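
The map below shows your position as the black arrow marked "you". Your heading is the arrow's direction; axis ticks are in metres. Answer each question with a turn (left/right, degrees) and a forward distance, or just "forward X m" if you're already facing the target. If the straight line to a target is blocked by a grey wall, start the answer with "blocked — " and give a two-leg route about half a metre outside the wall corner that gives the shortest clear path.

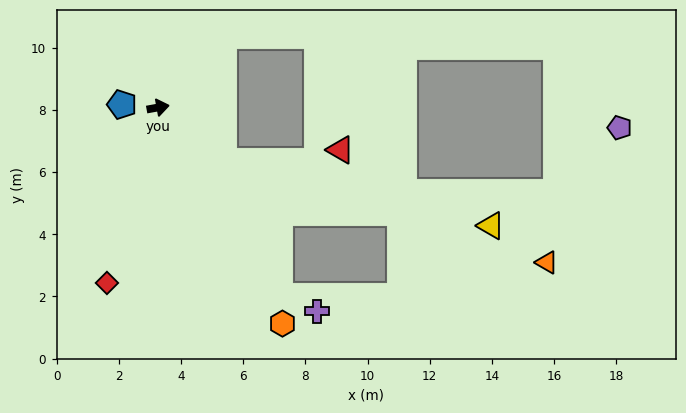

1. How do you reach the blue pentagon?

turn left 165°, forward 1.2 m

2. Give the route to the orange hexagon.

turn right 70°, forward 8.0 m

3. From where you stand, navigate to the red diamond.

turn right 117°, forward 5.9 m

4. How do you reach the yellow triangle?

blocked — turn right 49°, forward 2.7 m, then turn left 25°, forward 8.8 m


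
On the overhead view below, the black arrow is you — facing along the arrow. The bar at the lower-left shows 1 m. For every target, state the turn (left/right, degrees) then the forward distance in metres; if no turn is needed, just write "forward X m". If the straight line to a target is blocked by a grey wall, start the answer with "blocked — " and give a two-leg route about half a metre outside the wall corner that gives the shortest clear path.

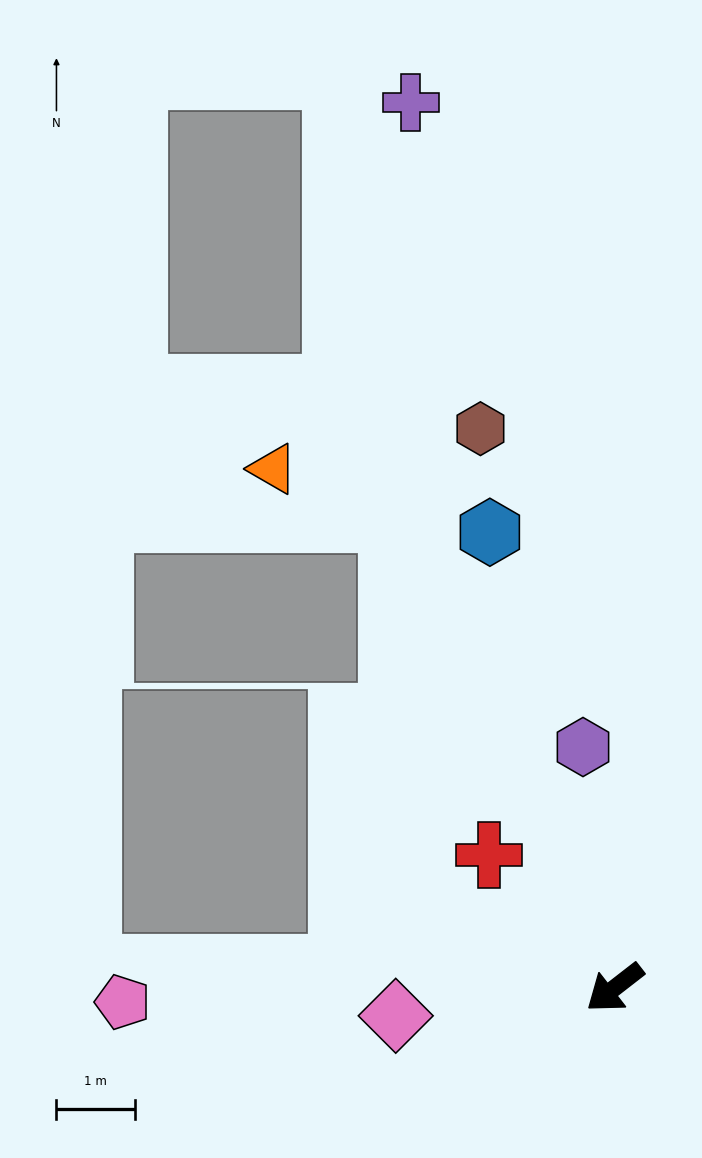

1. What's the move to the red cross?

turn right 84°, forward 2.3 m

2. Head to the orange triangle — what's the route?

blocked — turn right 102°, forward 6.6 m, then turn left 42°, forward 1.7 m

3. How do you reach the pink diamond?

turn right 31°, forward 2.8 m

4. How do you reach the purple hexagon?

turn right 120°, forward 3.1 m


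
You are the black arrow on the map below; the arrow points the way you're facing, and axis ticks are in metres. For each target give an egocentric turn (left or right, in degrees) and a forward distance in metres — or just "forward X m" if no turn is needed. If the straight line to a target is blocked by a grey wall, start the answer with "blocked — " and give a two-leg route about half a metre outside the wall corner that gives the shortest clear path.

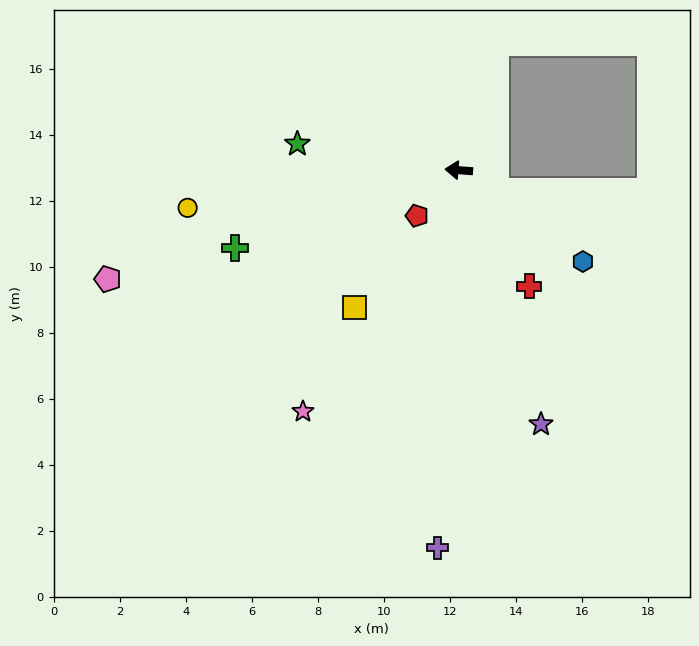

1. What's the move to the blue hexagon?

turn left 148°, forward 4.7 m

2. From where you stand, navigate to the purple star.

turn left 112°, forward 8.1 m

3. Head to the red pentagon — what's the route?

turn left 52°, forward 1.9 m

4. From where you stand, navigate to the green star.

turn right 5°, forward 5.0 m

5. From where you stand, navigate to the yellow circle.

turn left 12°, forward 8.3 m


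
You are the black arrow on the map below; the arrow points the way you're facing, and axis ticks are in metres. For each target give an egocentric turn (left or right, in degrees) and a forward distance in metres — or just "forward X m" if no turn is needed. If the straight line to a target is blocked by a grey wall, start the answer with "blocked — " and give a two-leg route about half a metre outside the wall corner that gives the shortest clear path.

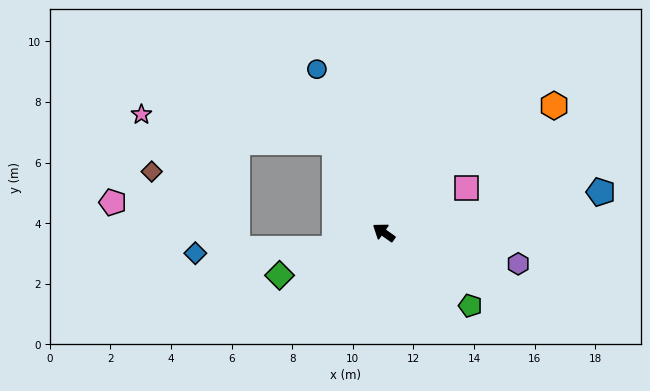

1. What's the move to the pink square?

turn right 116°, forward 3.1 m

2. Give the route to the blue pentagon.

turn right 134°, forward 7.3 m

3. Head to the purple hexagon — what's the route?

turn right 158°, forward 4.6 m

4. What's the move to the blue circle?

turn right 32°, forward 5.8 m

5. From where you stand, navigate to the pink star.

blocked — turn right 26°, forward 3.4 m, then turn left 53°, forward 6.4 m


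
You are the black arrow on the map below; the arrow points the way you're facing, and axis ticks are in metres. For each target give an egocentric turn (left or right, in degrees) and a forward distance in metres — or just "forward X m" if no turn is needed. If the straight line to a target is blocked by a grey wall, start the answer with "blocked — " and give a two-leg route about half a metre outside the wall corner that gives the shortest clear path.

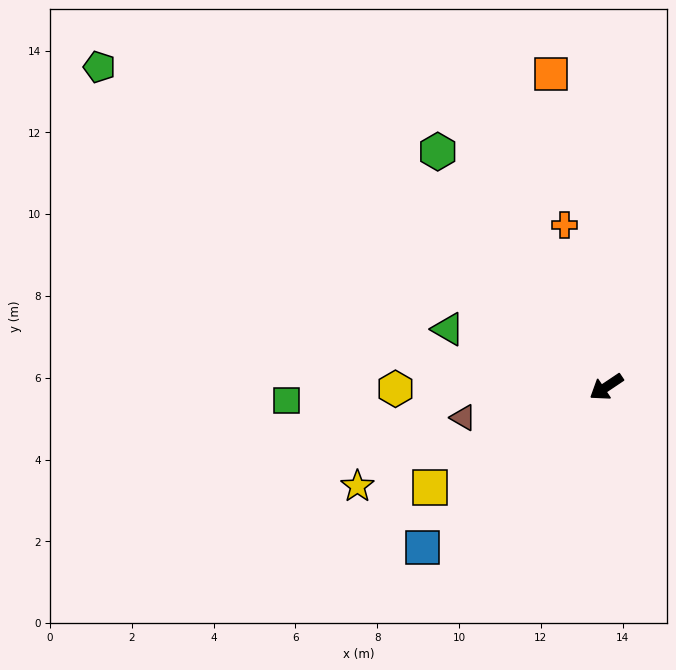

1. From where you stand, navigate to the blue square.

turn left 7°, forward 6.0 m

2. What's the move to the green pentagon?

turn right 66°, forward 14.7 m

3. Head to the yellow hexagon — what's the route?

turn right 33°, forward 5.2 m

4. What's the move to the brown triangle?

turn right 22°, forward 3.6 m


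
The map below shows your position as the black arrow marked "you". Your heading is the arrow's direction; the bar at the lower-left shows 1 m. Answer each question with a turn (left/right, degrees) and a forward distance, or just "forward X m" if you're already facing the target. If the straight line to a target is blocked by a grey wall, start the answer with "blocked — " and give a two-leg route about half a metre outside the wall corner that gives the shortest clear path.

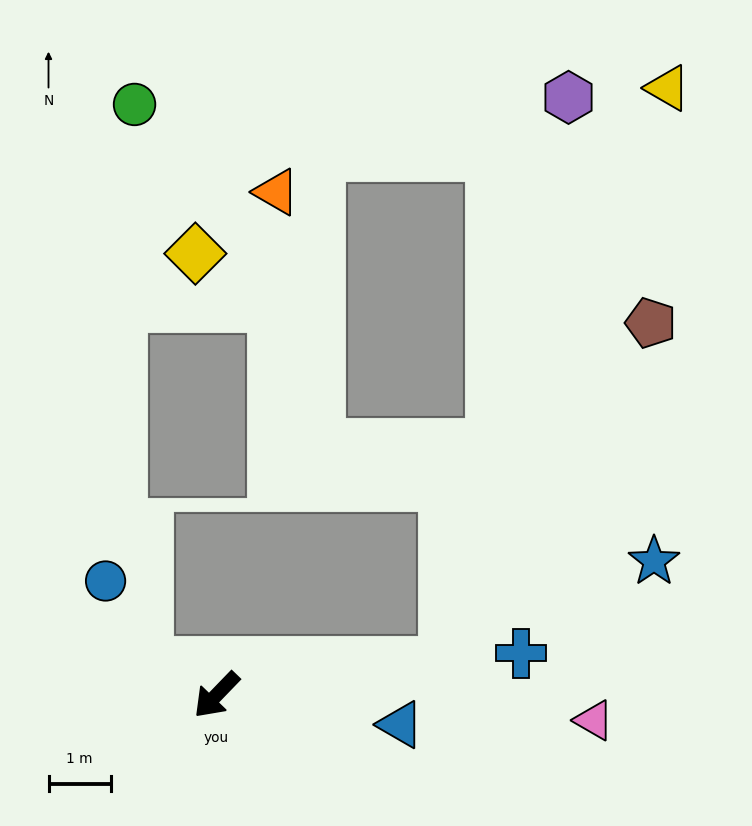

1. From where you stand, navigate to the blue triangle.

turn left 125°, forward 3.0 m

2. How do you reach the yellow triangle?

blocked — turn left 142°, forward 3.7 m, then turn left 61°, forward 9.9 m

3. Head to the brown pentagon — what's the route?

blocked — turn left 142°, forward 3.7 m, then turn left 51°, forward 6.4 m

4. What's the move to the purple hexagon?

blocked — turn left 142°, forward 3.7 m, then turn left 70°, forward 9.3 m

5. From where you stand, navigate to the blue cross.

turn left 142°, forward 4.9 m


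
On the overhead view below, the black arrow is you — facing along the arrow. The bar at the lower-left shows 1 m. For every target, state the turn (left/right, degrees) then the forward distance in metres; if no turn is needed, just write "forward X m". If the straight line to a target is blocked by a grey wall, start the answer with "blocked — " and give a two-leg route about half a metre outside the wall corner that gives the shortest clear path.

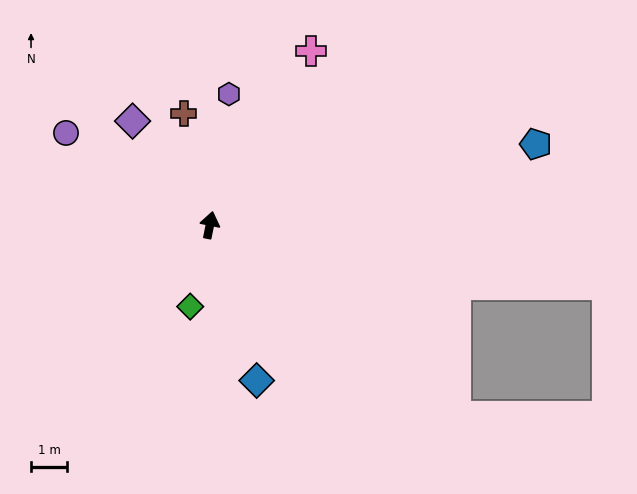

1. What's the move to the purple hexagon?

turn left 3°, forward 3.7 m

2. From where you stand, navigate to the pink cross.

turn right 19°, forward 5.6 m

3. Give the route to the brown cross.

turn left 25°, forward 3.2 m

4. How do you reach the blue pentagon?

turn right 65°, forward 9.3 m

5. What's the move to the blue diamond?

turn right 152°, forward 4.5 m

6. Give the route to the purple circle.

turn left 69°, forward 4.8 m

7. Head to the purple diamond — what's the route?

turn left 48°, forward 3.6 m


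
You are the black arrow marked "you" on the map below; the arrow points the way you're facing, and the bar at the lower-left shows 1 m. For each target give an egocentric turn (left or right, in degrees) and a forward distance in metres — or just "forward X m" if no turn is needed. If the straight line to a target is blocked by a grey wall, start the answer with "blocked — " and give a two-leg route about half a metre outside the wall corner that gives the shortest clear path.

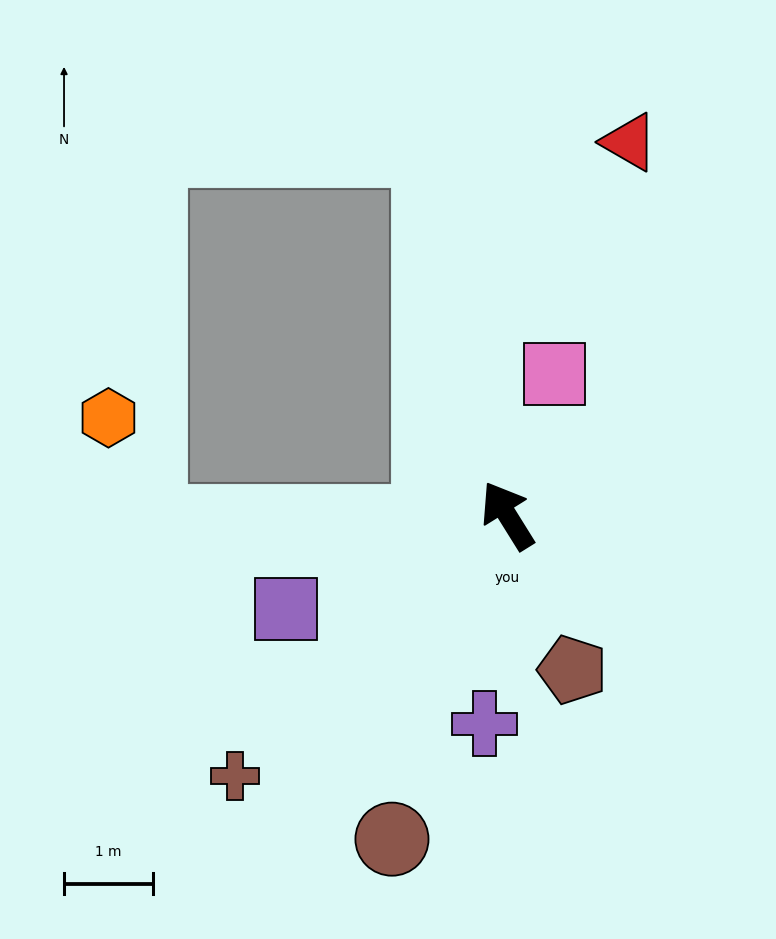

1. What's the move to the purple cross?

turn left 142°, forward 2.4 m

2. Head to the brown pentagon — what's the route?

turn left 171°, forward 1.9 m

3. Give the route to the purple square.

turn left 81°, forward 2.7 m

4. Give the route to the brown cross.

turn left 102°, forward 4.3 m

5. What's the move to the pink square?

turn right 50°, forward 1.7 m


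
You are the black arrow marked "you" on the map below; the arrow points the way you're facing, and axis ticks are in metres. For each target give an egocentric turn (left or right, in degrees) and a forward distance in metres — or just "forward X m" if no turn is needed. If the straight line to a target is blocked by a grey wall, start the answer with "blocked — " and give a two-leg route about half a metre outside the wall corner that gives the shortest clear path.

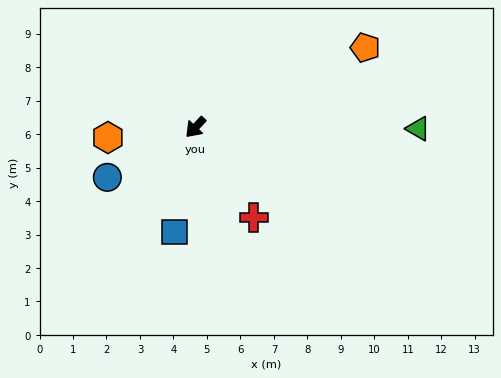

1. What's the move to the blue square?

turn left 32°, forward 3.2 m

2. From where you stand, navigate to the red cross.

turn left 76°, forward 3.2 m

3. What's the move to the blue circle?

turn right 17°, forward 3.0 m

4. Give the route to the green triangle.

turn left 133°, forward 6.7 m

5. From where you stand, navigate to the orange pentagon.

turn left 158°, forward 5.6 m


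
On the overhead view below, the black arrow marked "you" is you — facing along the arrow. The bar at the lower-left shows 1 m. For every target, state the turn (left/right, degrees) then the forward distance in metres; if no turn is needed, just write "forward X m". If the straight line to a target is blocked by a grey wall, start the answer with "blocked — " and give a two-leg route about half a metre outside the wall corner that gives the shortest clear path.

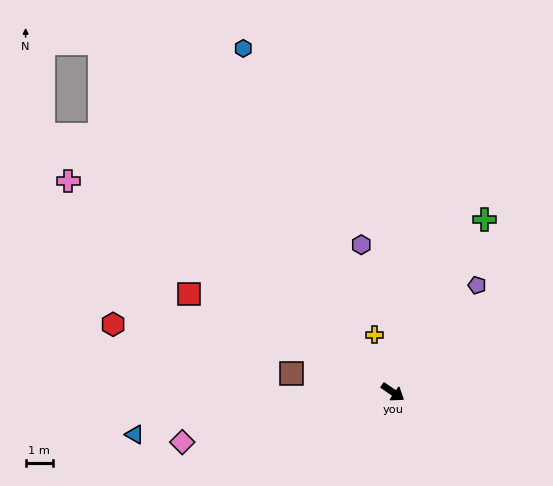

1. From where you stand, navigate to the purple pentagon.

turn left 86°, forward 4.9 m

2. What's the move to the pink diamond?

turn right 132°, forward 7.9 m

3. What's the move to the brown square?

turn right 156°, forward 3.7 m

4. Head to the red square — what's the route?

turn right 171°, forward 8.2 m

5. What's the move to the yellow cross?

turn left 142°, forward 2.2 m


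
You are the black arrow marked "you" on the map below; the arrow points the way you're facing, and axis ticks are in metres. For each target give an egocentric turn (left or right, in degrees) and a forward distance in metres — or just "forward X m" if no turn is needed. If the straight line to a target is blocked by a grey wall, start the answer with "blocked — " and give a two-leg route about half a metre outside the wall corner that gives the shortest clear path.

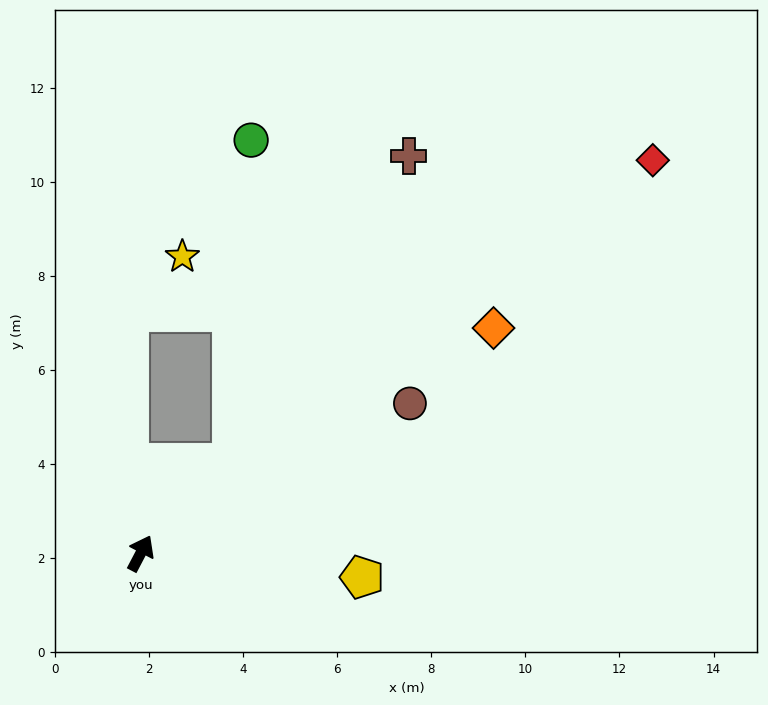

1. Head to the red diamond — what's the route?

turn right 25°, forward 13.7 m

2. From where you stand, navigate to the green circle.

blocked — turn right 18°, forward 2.7 m, then turn left 42°, forward 6.9 m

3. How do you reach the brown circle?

turn right 33°, forward 6.6 m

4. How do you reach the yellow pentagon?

turn right 69°, forward 4.7 m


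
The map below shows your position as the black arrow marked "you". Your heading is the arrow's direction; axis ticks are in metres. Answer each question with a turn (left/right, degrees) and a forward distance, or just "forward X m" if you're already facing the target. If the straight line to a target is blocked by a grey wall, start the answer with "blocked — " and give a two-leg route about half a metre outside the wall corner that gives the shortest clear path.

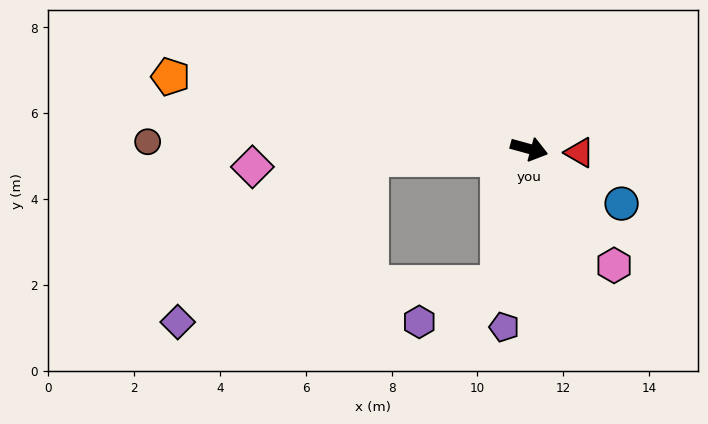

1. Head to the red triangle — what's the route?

turn left 11°, forward 1.2 m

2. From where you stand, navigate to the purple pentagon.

turn right 83°, forward 4.2 m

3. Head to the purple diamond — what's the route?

blocked — turn right 161°, forward 3.7 m, then turn left 37°, forward 5.9 m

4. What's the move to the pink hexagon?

turn right 39°, forward 3.4 m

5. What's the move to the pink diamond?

turn right 161°, forward 6.5 m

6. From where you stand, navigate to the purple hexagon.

blocked — turn right 88°, forward 3.2 m, then turn right 51°, forward 2.0 m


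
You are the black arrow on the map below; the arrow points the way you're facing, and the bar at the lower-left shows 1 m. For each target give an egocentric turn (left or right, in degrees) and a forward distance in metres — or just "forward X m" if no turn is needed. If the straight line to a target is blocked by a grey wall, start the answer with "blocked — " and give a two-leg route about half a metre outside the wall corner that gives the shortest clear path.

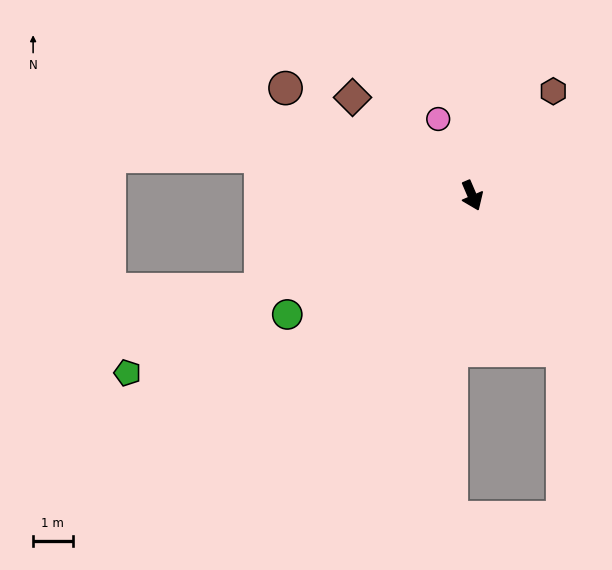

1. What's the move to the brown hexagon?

turn left 119°, forward 3.4 m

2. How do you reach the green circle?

turn right 80°, forward 5.6 m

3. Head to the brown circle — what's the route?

turn right 143°, forward 5.5 m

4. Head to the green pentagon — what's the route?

turn right 86°, forward 9.8 m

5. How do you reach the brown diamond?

turn right 153°, forward 3.9 m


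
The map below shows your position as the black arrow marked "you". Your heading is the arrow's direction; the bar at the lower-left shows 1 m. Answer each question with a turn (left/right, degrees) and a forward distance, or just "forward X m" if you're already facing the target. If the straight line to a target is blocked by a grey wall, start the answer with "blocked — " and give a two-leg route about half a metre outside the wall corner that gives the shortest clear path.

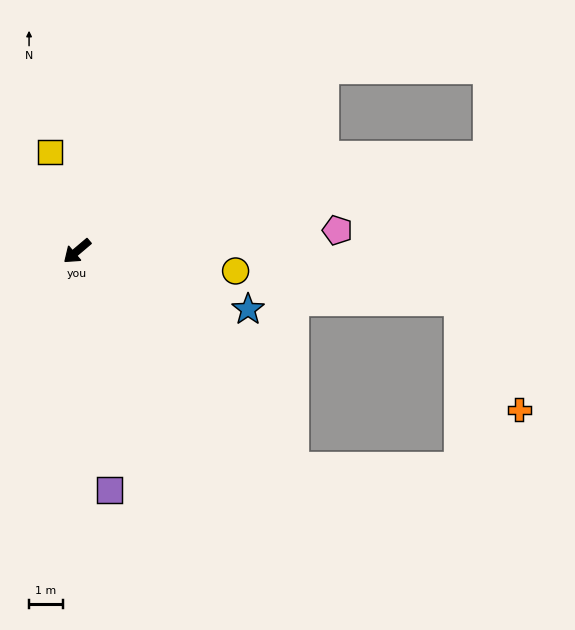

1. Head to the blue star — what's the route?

turn left 121°, forward 5.4 m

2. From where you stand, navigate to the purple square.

turn left 57°, forward 7.1 m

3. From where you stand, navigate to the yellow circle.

turn left 133°, forward 4.7 m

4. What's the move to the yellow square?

turn right 115°, forward 3.1 m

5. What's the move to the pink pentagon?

turn left 144°, forward 7.7 m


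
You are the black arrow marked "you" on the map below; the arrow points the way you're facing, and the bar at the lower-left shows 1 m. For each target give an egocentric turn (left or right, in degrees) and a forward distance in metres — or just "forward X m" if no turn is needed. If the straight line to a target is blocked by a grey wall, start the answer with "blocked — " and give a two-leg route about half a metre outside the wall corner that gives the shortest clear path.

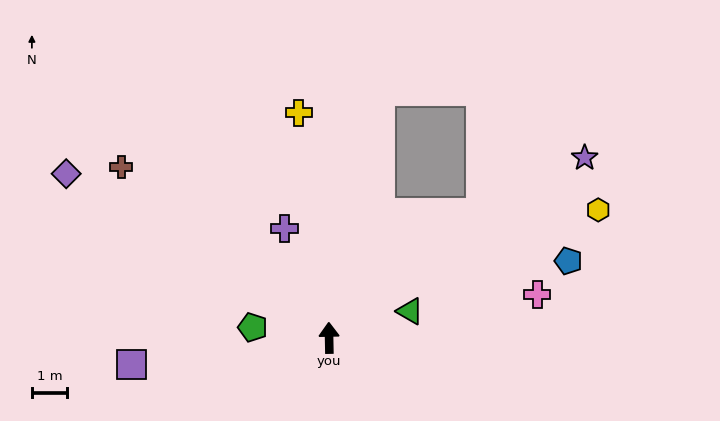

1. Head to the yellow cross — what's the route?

turn left 7°, forward 6.4 m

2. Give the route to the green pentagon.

turn left 81°, forward 2.2 m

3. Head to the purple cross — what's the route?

turn left 21°, forward 3.3 m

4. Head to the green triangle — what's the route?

turn right 73°, forward 2.4 m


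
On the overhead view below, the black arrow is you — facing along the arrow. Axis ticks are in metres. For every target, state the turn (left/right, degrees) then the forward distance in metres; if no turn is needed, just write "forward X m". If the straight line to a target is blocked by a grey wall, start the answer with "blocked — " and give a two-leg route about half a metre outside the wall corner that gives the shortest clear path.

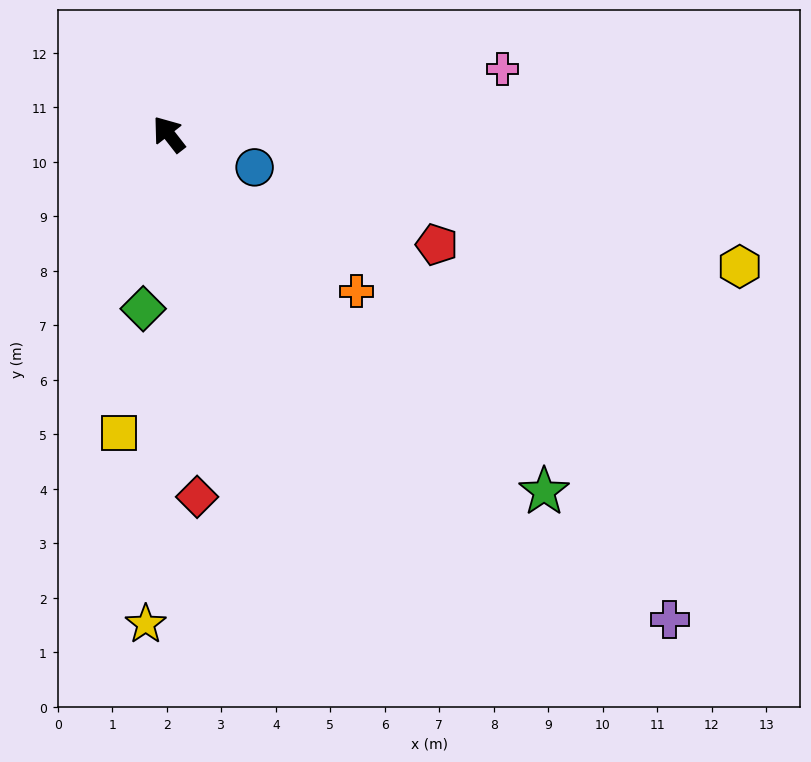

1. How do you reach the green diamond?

turn left 134°, forward 3.2 m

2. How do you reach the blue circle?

turn right 149°, forward 1.7 m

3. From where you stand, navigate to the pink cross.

turn right 117°, forward 6.2 m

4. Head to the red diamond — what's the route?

turn left 147°, forward 6.7 m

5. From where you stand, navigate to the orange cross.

turn right 168°, forward 4.5 m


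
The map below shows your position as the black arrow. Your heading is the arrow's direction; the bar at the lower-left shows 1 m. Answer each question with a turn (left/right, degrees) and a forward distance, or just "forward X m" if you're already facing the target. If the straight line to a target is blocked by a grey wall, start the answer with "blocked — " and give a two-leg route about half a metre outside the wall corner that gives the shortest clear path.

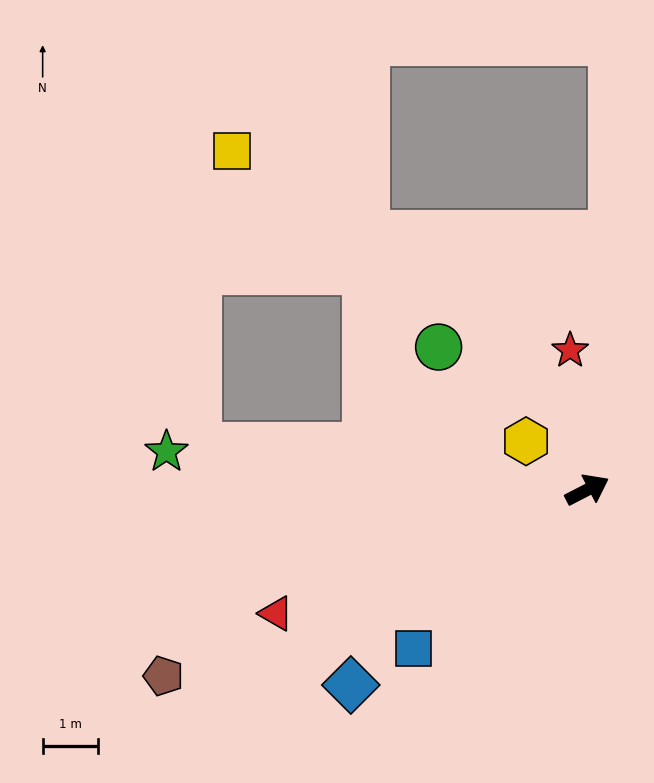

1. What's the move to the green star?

turn left 148°, forward 7.6 m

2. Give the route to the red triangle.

turn left 174°, forward 6.1 m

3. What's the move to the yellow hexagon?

turn left 114°, forward 1.4 m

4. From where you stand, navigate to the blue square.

turn right 165°, forward 4.3 m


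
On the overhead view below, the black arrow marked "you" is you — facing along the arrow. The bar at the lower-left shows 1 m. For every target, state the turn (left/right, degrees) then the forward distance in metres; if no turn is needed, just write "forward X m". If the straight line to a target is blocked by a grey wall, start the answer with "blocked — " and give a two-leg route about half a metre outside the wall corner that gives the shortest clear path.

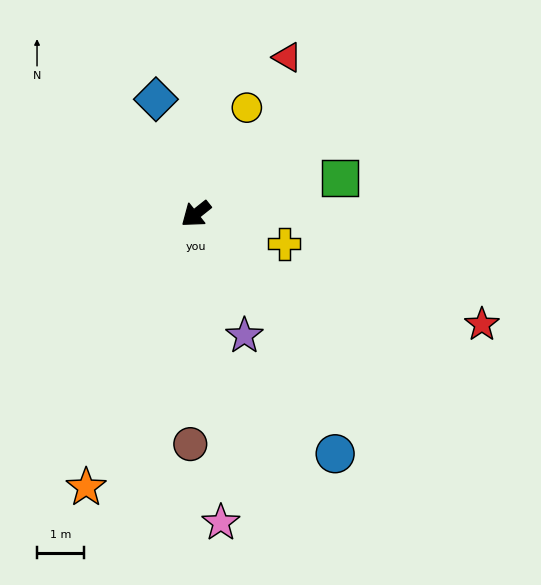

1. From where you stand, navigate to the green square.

turn left 155°, forward 3.2 m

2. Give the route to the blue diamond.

turn right 109°, forward 2.6 m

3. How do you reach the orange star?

turn left 30°, forward 6.3 m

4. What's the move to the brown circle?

turn left 50°, forward 4.9 m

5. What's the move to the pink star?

turn left 56°, forward 6.6 m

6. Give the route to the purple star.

turn left 73°, forward 2.8 m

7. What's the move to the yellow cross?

turn left 123°, forward 2.0 m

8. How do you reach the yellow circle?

turn right 154°, forward 2.5 m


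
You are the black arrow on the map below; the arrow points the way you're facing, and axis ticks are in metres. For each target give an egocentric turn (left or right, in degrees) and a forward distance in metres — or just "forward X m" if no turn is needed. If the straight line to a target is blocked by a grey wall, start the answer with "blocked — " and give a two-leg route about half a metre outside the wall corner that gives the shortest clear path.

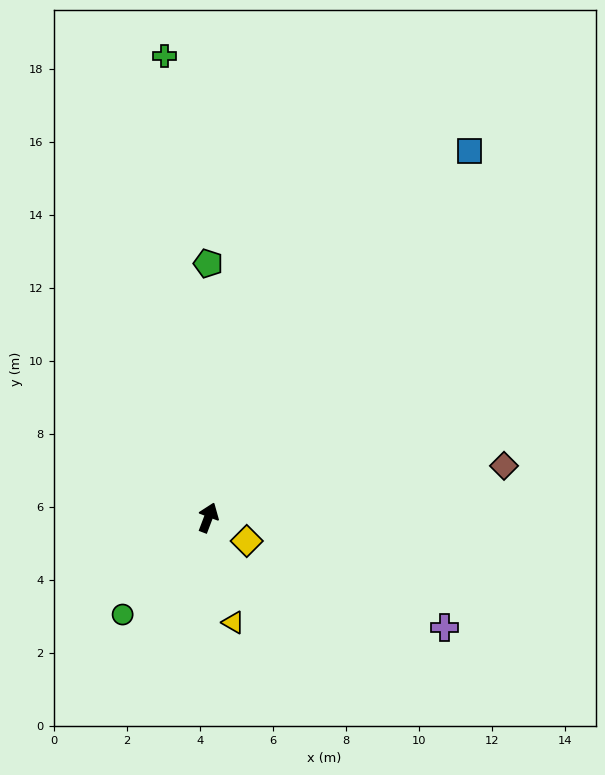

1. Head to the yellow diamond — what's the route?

turn right 101°, forward 1.2 m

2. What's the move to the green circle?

turn left 159°, forward 3.5 m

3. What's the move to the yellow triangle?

turn right 146°, forward 3.0 m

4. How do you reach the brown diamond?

turn right 59°, forward 8.2 m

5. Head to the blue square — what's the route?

turn right 15°, forward 12.3 m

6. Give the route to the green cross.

turn left 26°, forward 12.7 m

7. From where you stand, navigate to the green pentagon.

turn left 21°, forward 7.0 m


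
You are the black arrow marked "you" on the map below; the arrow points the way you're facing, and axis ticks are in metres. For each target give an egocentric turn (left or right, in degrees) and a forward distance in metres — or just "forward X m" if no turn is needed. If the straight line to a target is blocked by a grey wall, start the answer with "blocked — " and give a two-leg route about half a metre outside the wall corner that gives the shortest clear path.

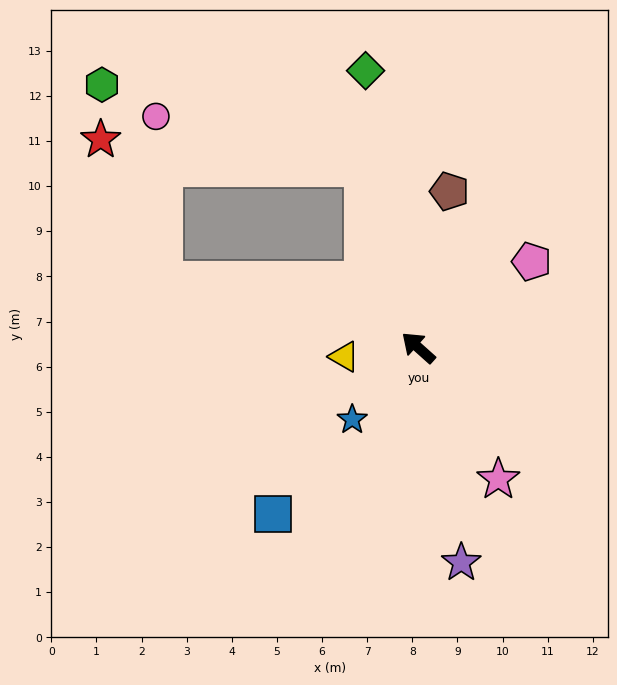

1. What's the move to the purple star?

turn left 143°, forward 4.9 m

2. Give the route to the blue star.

turn left 89°, forward 2.2 m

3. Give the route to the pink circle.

blocked — turn right 31°, forward 4.2 m, then turn left 59°, forward 4.7 m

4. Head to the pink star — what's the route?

turn left 163°, forward 3.4 m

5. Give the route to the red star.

blocked — turn left 27°, forward 5.8 m, then turn right 51°, forward 3.4 m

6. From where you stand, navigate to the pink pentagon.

turn right 101°, forward 3.2 m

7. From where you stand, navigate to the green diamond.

turn right 37°, forward 6.2 m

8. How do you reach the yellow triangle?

turn left 49°, forward 1.7 m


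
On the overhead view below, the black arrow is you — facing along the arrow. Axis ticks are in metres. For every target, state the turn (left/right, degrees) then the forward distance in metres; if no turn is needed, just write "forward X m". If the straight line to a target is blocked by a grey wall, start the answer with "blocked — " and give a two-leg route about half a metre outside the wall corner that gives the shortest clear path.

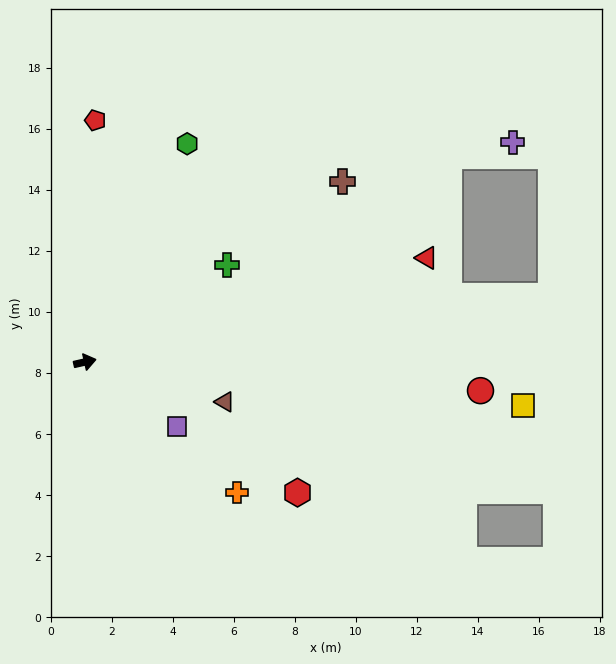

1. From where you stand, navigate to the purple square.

turn right 48°, forward 3.7 m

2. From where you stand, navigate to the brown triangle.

turn right 29°, forward 4.8 m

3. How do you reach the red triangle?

turn left 4°, forward 11.7 m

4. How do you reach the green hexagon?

turn left 52°, forward 7.9 m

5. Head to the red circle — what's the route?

turn right 17°, forward 13.0 m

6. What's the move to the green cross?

turn left 21°, forward 5.6 m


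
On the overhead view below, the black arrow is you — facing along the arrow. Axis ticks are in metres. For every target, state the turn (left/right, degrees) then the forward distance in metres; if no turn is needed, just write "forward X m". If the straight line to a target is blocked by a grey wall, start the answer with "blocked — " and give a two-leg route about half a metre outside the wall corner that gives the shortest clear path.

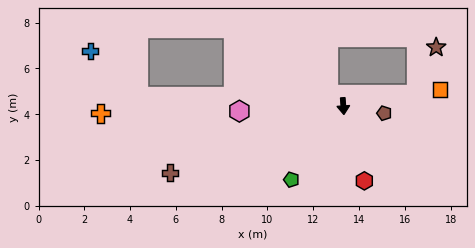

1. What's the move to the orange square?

turn left 96°, forward 4.3 m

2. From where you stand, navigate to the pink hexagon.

turn right 91°, forward 4.5 m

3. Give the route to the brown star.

blocked — turn left 95°, forward 3.2 m, then turn left 58°, forward 2.2 m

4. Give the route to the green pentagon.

turn right 39°, forward 3.9 m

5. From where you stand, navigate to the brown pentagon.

turn left 76°, forward 1.8 m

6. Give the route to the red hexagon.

turn left 12°, forward 3.4 m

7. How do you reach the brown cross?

turn right 73°, forward 8.1 m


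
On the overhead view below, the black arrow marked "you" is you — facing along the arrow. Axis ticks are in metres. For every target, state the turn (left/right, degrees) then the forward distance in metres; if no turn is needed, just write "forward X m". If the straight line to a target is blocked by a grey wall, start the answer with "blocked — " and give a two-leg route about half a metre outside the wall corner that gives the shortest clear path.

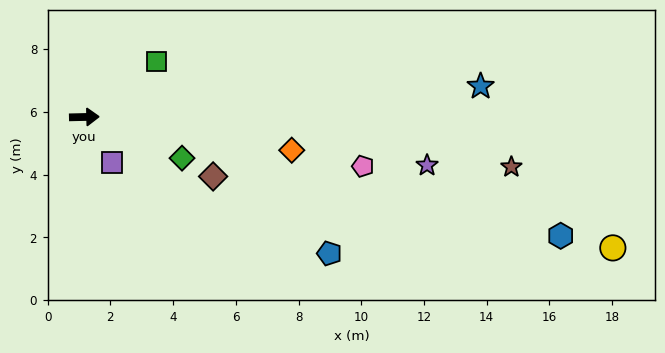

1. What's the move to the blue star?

turn left 3°, forward 12.7 m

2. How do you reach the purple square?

turn right 60°, forward 1.7 m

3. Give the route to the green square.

turn left 36°, forward 2.9 m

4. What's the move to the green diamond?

turn right 24°, forward 3.4 m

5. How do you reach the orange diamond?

turn right 10°, forward 6.7 m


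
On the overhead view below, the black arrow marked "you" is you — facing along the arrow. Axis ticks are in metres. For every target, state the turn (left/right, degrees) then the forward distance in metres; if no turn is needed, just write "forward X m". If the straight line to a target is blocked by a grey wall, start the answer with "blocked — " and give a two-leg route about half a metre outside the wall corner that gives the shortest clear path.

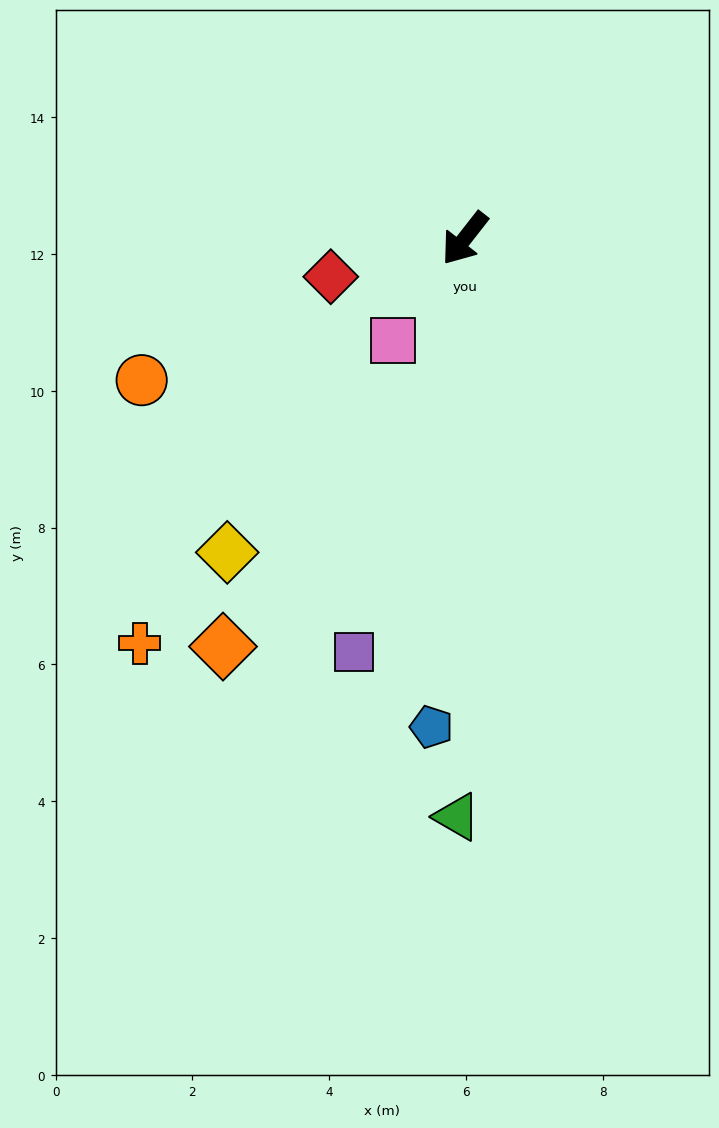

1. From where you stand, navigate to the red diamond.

turn right 36°, forward 2.0 m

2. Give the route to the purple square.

turn left 23°, forward 6.3 m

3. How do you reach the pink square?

turn left 3°, forward 1.8 m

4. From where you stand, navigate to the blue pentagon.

turn left 34°, forward 7.2 m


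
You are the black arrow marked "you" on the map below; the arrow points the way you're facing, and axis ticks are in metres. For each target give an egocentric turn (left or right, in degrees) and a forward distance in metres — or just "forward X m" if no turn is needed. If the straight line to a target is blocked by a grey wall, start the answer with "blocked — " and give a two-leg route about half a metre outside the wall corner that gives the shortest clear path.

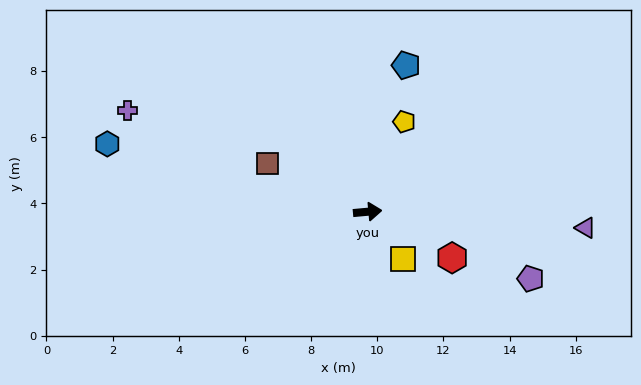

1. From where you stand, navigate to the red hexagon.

turn right 34°, forward 2.9 m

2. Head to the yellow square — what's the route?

turn right 58°, forward 1.8 m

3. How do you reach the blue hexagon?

turn left 160°, forward 8.1 m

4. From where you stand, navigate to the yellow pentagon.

turn left 63°, forward 2.9 m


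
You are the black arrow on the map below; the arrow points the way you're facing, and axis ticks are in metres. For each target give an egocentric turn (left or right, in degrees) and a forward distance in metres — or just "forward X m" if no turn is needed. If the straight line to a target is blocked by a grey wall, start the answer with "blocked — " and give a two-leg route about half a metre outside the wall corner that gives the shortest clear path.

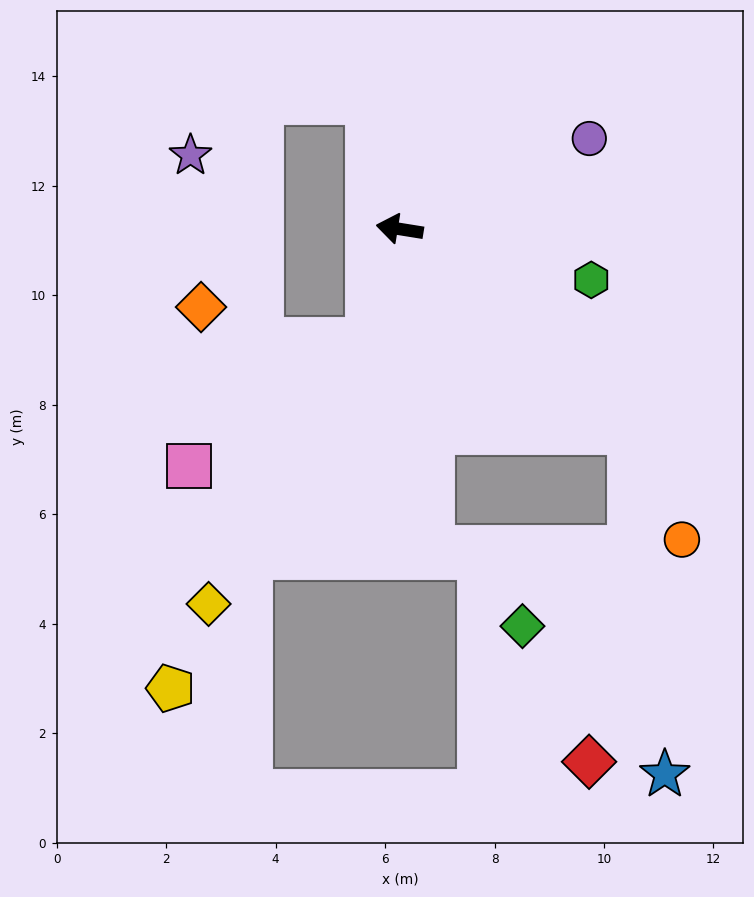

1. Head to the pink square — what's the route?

blocked — turn left 84°, forward 2.1 m, then turn right 40°, forward 4.0 m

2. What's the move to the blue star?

blocked — turn left 148°, forward 5.6 m, then turn right 43°, forward 6.3 m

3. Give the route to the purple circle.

turn right 145°, forward 3.8 m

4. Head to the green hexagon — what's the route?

turn left 174°, forward 3.6 m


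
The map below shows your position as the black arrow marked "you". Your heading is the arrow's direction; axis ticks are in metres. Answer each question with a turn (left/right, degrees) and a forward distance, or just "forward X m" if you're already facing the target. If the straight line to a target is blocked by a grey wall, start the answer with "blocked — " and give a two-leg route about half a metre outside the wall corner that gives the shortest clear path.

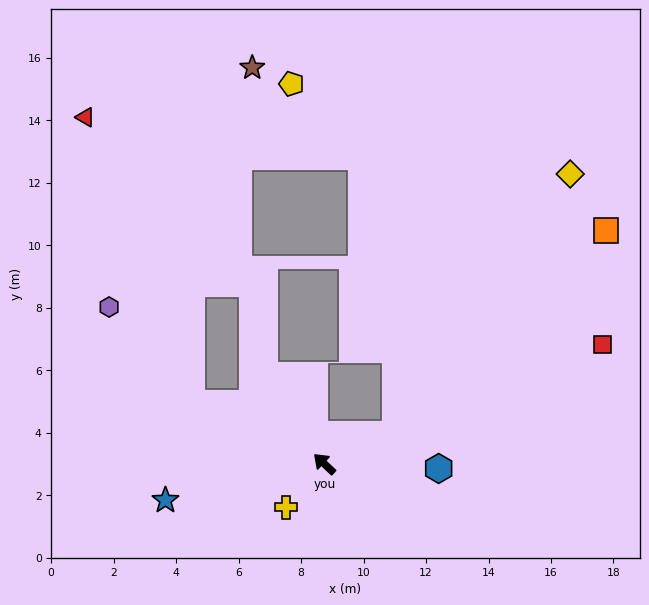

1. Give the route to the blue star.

turn left 56°, forward 5.2 m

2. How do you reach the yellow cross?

turn left 92°, forward 1.9 m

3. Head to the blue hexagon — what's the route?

turn right 139°, forward 3.7 m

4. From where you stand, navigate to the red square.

turn right 113°, forward 9.7 m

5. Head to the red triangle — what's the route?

blocked — turn left 19°, forward 4.7 m, then turn right 45°, forward 9.8 m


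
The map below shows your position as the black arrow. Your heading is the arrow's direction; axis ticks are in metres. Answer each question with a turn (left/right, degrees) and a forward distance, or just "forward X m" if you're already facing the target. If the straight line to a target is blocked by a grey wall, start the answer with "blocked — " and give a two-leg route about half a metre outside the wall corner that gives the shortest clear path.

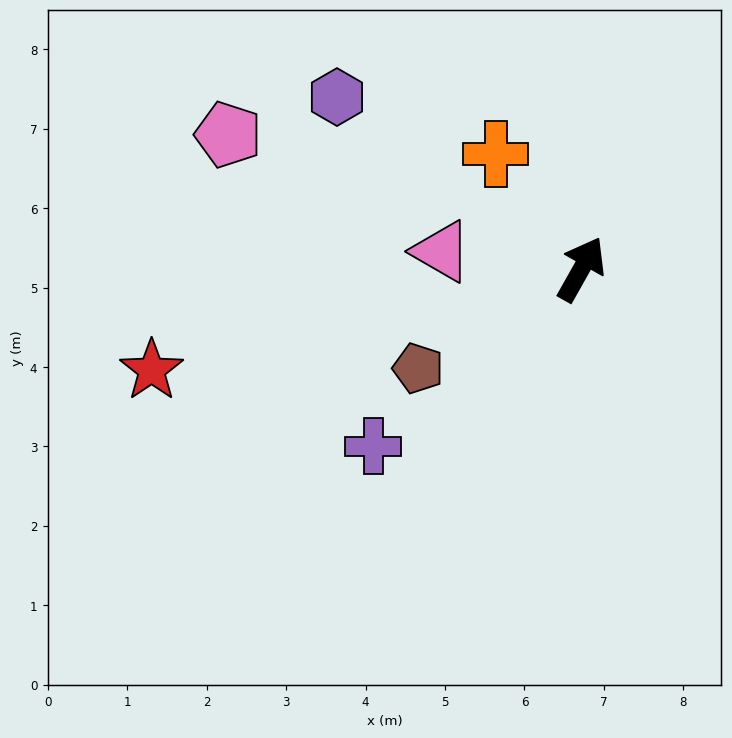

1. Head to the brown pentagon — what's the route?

turn left 151°, forward 2.4 m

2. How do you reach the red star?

turn left 133°, forward 5.6 m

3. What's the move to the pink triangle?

turn left 112°, forward 1.8 m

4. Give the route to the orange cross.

turn left 66°, forward 1.8 m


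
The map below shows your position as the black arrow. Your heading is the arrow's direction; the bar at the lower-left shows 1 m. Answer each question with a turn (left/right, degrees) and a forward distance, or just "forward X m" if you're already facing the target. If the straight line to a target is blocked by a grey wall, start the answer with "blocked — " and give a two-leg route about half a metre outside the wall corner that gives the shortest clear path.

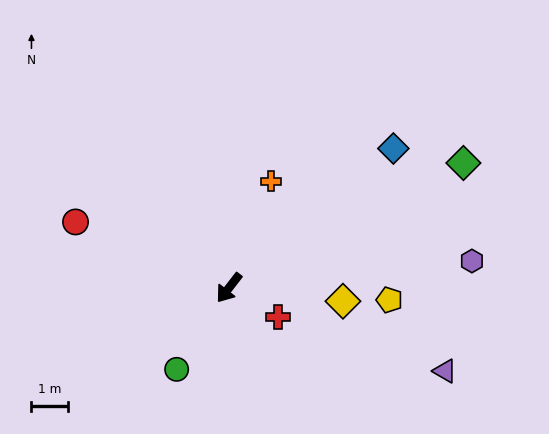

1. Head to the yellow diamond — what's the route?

turn left 121°, forward 3.2 m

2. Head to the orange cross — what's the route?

turn right 164°, forward 3.2 m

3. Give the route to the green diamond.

turn left 156°, forward 7.3 m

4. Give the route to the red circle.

turn right 76°, forward 4.6 m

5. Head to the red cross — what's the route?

turn left 97°, forward 1.6 m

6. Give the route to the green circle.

turn left 5°, forward 2.7 m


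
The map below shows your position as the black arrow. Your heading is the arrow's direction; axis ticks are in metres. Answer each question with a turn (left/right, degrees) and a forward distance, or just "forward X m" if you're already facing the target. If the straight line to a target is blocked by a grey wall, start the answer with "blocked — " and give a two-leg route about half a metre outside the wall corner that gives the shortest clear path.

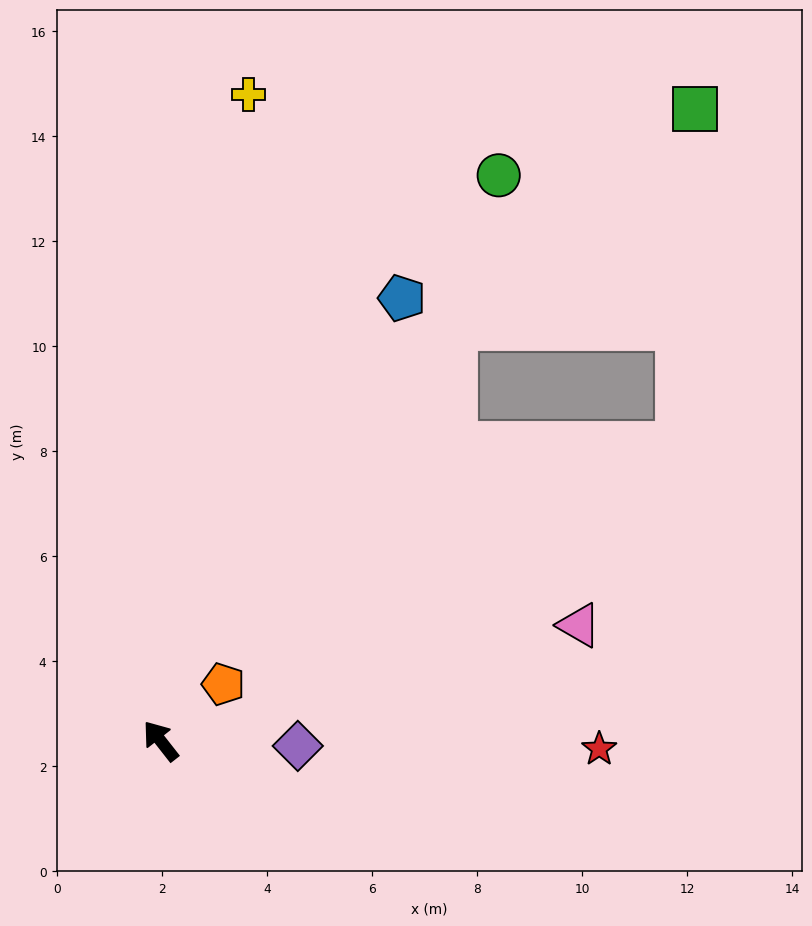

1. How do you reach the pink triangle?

turn right 113°, forward 8.3 m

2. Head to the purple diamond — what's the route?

turn right 130°, forward 2.6 m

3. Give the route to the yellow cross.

turn right 46°, forward 12.4 m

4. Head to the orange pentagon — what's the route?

turn right 86°, forward 1.6 m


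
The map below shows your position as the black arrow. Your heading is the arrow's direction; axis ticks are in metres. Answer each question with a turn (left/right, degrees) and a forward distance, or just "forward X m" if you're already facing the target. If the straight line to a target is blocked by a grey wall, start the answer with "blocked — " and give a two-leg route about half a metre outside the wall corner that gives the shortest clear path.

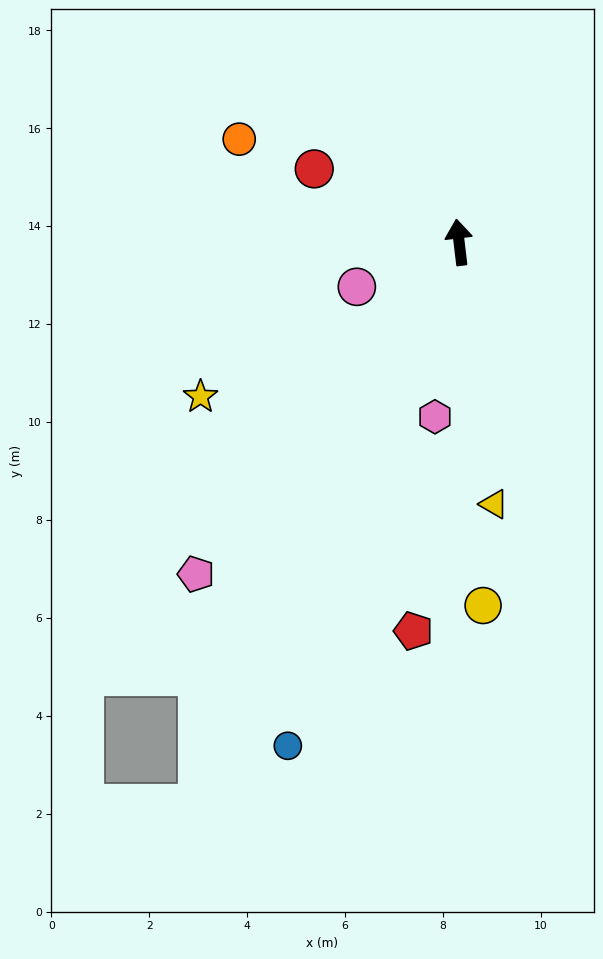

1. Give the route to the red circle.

turn left 56°, forward 3.3 m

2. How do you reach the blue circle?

turn left 154°, forward 10.9 m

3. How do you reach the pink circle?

turn left 107°, forward 2.3 m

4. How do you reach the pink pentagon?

turn left 135°, forward 8.7 m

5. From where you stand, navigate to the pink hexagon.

turn left 165°, forward 3.6 m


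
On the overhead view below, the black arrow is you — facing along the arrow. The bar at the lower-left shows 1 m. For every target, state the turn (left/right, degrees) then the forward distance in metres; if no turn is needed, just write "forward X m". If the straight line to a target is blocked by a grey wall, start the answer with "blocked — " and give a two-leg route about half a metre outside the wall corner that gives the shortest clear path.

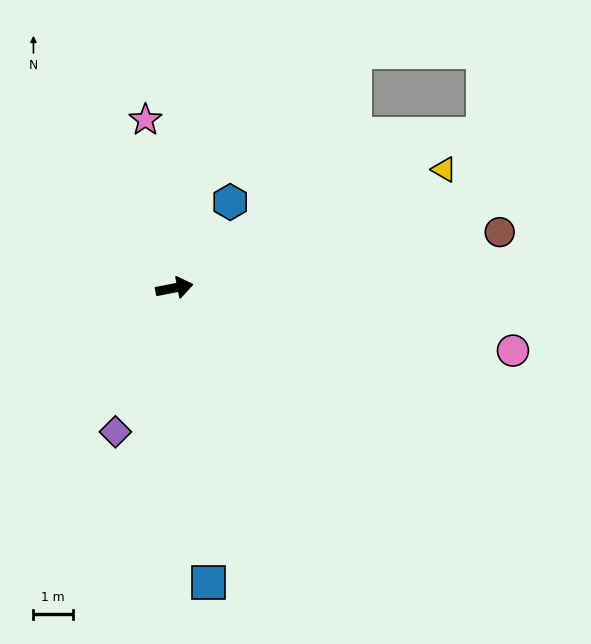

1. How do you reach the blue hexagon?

turn left 46°, forward 2.6 m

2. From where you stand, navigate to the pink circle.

turn right 21°, forward 8.7 m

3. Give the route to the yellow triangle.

turn left 13°, forward 7.5 m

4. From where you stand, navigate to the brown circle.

forward 8.4 m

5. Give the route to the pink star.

turn left 89°, forward 4.3 m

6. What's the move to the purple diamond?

turn right 123°, forward 3.9 m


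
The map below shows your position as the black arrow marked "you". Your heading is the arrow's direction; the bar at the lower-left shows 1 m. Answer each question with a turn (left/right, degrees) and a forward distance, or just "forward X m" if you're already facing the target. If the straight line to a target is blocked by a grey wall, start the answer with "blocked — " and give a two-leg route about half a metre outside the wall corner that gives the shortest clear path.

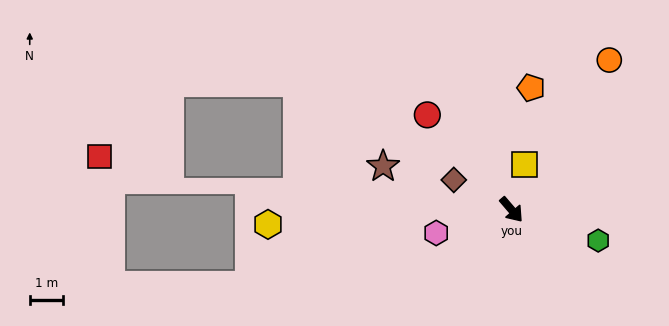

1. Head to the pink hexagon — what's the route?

turn right 113°, forward 2.4 m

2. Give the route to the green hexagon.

turn left 30°, forward 2.7 m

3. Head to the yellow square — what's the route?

turn left 124°, forward 1.4 m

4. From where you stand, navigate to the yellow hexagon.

turn right 127°, forward 7.3 m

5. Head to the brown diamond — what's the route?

turn right 158°, forward 1.9 m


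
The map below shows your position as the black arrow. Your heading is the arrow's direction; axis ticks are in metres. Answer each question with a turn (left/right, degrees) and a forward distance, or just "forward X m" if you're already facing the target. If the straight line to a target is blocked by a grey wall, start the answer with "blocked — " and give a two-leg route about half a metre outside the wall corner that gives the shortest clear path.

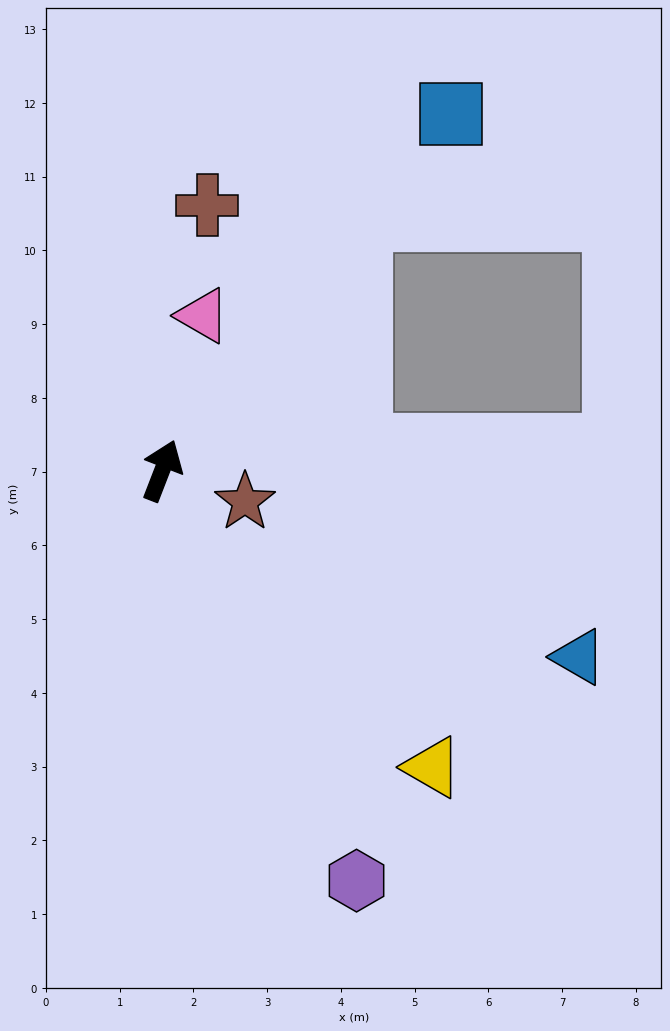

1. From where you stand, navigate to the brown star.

turn right 89°, forward 1.2 m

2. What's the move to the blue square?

turn right 18°, forward 6.2 m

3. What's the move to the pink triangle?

turn left 6°, forward 2.2 m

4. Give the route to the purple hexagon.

turn right 133°, forward 6.2 m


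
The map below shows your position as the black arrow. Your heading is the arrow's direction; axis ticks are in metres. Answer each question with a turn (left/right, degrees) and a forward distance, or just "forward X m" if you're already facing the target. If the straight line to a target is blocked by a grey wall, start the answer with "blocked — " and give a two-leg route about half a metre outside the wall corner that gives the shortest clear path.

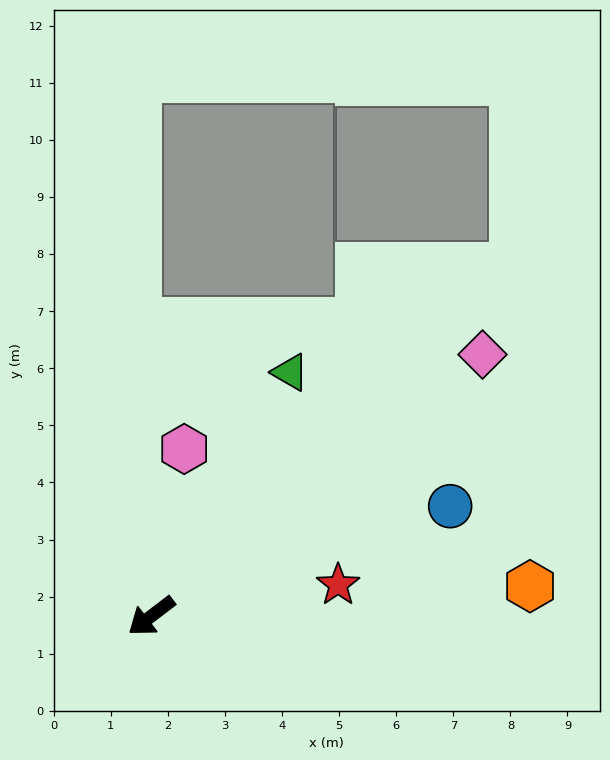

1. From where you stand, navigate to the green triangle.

turn right 157°, forward 4.9 m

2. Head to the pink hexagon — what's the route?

turn right 138°, forward 3.0 m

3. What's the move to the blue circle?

turn left 163°, forward 5.6 m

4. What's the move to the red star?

turn left 152°, forward 3.3 m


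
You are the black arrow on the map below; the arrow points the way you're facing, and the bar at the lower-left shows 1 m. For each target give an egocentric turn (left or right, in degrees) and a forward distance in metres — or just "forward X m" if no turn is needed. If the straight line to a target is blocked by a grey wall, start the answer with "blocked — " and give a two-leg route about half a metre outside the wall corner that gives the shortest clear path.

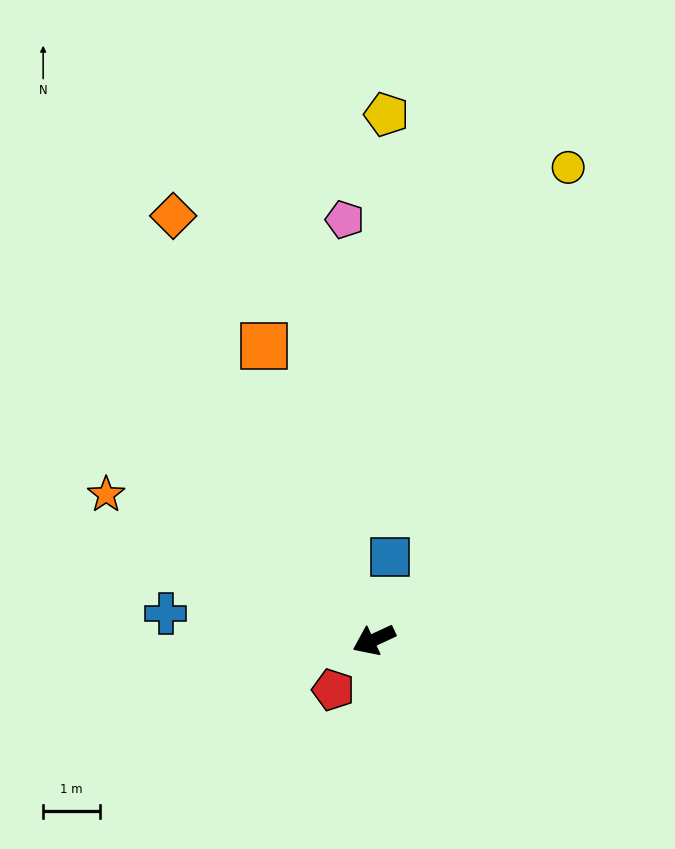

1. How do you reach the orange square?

turn right 94°, forward 5.6 m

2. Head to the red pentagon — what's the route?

turn left 26°, forward 1.1 m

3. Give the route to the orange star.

turn right 53°, forward 5.4 m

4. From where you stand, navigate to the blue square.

turn right 126°, forward 1.5 m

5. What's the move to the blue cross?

turn right 32°, forward 3.7 m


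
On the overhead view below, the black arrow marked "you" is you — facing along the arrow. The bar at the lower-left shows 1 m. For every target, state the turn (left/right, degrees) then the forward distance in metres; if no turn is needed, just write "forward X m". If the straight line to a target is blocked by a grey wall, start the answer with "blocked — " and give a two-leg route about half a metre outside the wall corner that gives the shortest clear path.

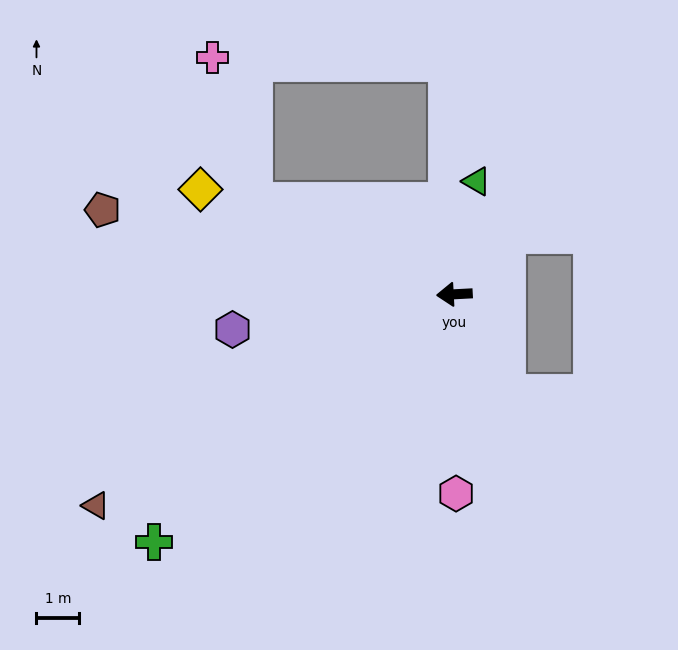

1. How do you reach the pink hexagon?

turn left 87°, forward 4.7 m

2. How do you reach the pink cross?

blocked — turn right 28°, forward 5.2 m, then turn right 49°, forward 3.5 m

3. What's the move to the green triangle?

turn right 104°, forward 2.7 m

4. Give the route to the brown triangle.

turn left 27°, forward 9.8 m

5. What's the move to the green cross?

turn left 36°, forward 9.1 m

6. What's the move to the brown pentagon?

turn right 17°, forward 8.5 m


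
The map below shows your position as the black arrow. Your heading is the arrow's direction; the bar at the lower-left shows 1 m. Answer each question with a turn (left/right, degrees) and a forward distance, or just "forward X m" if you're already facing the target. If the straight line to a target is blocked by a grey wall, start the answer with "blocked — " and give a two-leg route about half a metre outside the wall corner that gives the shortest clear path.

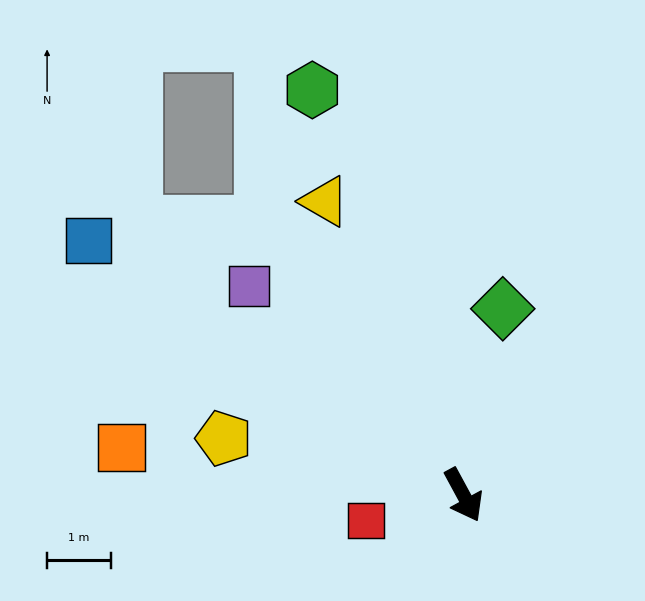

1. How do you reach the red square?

turn right 104°, forward 1.6 m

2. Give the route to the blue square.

turn right 153°, forward 7.1 m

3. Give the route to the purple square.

turn right 163°, forward 4.7 m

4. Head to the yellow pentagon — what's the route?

turn right 132°, forward 3.9 m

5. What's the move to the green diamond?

turn left 140°, forward 3.0 m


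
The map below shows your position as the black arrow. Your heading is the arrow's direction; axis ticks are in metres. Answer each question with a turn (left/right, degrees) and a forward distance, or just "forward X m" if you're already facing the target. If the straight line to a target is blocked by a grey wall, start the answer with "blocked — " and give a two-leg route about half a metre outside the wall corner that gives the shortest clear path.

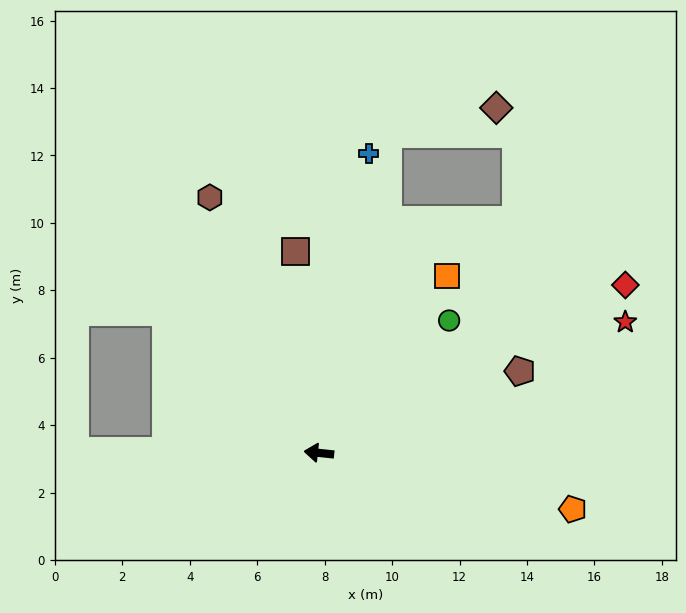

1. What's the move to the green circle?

turn right 128°, forward 5.5 m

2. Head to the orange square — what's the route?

turn right 120°, forward 6.5 m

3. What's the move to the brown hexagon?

turn right 61°, forward 8.2 m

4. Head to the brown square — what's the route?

turn right 77°, forward 6.0 m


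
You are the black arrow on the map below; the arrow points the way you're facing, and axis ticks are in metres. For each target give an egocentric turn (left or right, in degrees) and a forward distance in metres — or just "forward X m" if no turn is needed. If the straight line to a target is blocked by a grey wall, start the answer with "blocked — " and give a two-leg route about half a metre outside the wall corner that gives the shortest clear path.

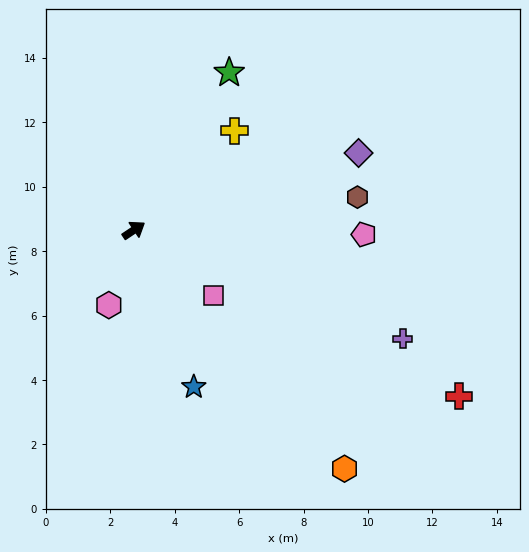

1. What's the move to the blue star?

turn right 103°, forward 5.2 m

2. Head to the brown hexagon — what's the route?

turn right 25°, forward 7.0 m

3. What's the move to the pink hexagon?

turn right 142°, forward 2.5 m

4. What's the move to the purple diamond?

turn right 15°, forward 7.4 m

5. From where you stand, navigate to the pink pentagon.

turn right 35°, forward 7.1 m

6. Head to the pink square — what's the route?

turn right 73°, forward 3.2 m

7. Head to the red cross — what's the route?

turn right 61°, forward 11.3 m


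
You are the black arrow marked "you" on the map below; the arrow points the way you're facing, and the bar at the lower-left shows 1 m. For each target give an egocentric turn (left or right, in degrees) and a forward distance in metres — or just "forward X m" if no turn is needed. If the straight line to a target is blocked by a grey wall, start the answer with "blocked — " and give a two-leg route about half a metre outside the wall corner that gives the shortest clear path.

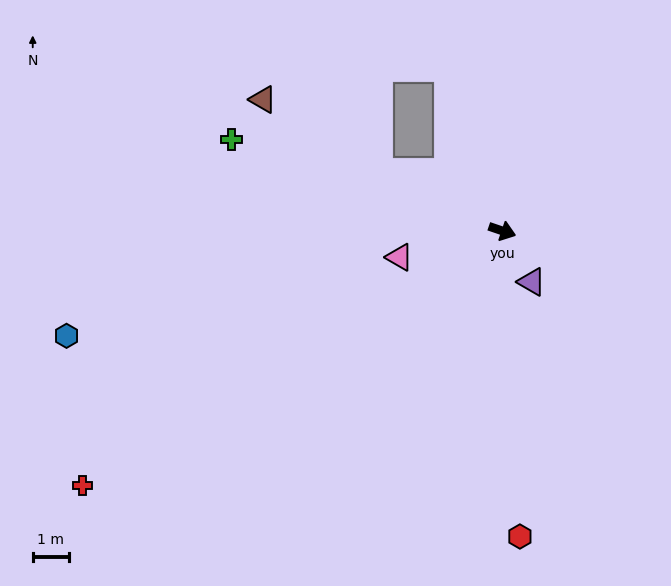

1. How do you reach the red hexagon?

turn right 68°, forward 8.5 m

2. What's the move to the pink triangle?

turn right 147°, forward 3.0 m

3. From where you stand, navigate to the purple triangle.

turn right 41°, forward 1.6 m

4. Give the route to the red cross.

turn right 130°, forward 13.7 m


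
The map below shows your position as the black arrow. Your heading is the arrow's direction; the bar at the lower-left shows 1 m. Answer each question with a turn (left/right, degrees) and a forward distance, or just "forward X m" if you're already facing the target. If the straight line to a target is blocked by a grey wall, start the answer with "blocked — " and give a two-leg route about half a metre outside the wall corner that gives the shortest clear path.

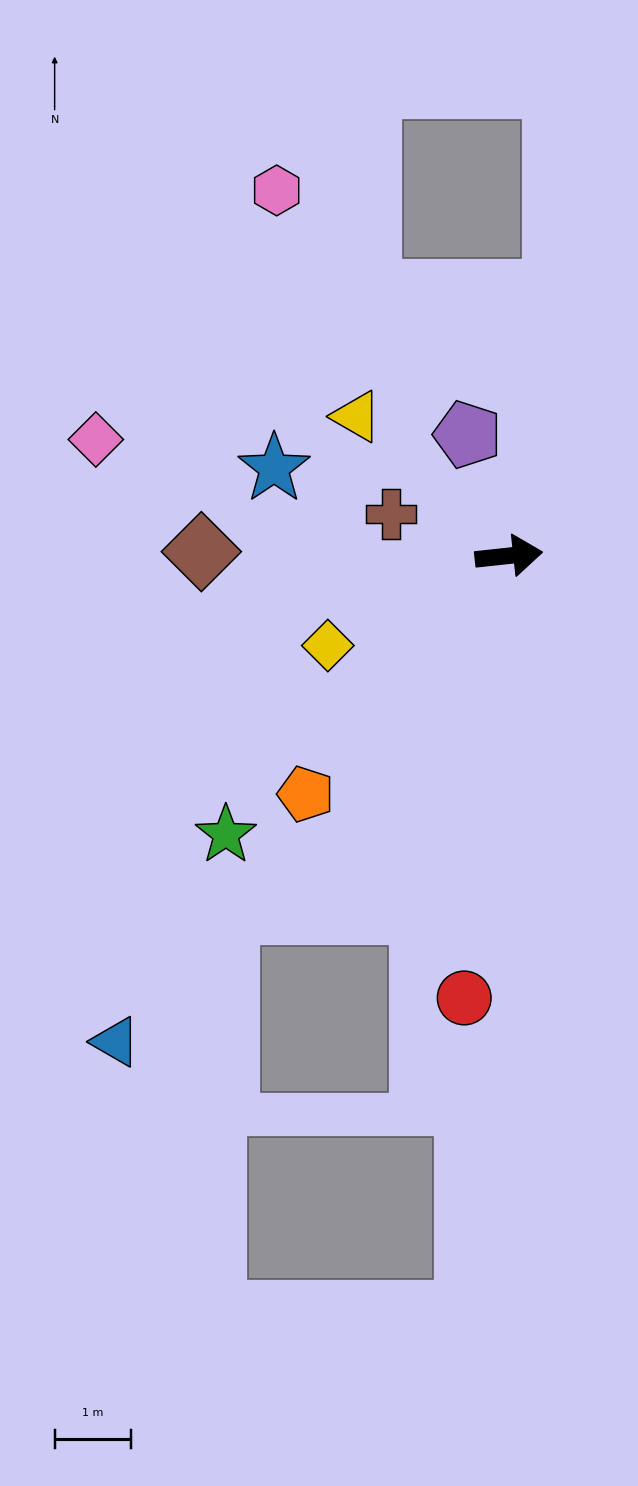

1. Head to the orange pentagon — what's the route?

turn right 137°, forward 4.1 m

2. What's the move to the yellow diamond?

turn right 160°, forward 2.7 m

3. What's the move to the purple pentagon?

turn left 103°, forward 1.7 m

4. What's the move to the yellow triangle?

turn left 131°, forward 2.7 m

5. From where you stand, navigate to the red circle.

turn right 102°, forward 5.8 m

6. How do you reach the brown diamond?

turn left 173°, forward 4.0 m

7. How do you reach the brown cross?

turn left 154°, forward 1.6 m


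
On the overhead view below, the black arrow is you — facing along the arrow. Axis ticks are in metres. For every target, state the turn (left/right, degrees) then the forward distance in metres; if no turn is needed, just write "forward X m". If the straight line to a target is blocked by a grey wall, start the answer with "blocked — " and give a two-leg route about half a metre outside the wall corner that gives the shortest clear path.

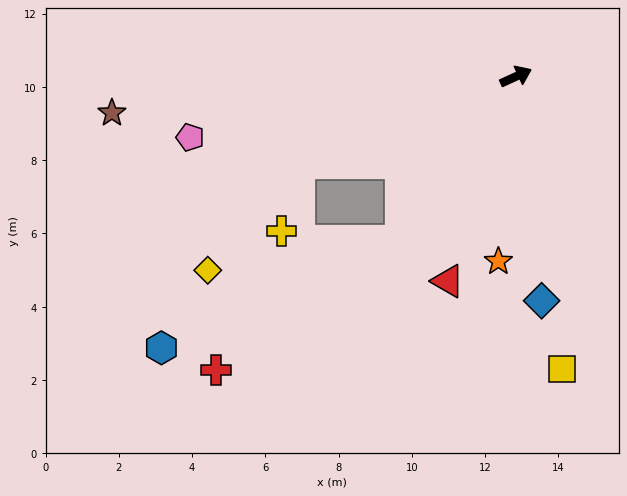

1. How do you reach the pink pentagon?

turn left 166°, forward 9.0 m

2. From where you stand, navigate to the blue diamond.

turn right 108°, forward 6.2 m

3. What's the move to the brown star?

turn left 161°, forward 11.1 m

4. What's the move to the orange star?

turn right 120°, forward 5.1 m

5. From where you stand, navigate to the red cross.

blocked — turn right 150°, forward 5.5 m, then turn right 19°, forward 6.2 m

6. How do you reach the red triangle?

turn right 133°, forward 5.9 m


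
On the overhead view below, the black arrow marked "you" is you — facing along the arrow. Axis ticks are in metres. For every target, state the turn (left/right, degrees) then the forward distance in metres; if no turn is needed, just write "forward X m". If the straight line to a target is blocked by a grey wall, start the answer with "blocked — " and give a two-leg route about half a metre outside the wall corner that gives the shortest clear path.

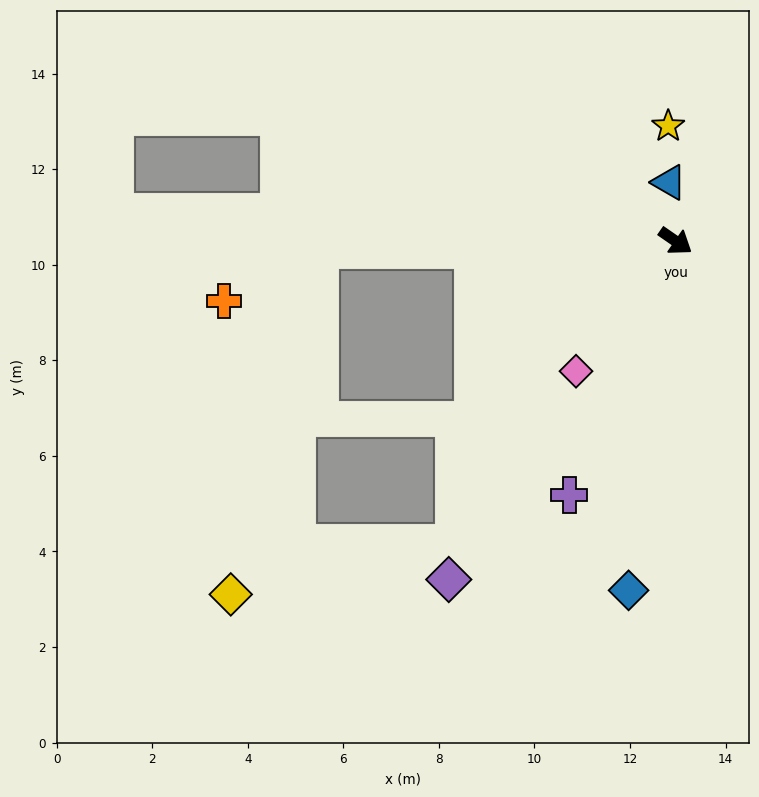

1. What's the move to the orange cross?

blocked — turn right 144°, forward 7.5 m, then turn left 28°, forward 2.3 m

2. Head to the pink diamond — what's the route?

turn right 93°, forward 3.4 m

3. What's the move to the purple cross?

turn right 78°, forward 5.8 m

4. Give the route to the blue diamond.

turn right 63°, forward 7.4 m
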